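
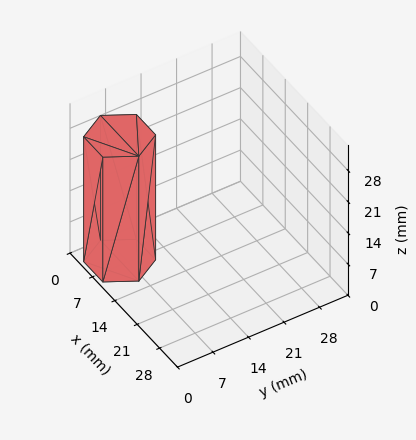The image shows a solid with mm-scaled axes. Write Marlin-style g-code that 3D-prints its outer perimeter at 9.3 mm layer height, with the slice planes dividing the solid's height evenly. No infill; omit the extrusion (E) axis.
Reading the render: the shape is a regular 6-sided prism (a cylinder approximated with 6 flat sides), circumscribed radius ≈ 6 mm, height ≈ 28 mm (dimensions read to the nearest mm from the axis ticks). For the g-code, the solid's height is divided into equal slices at the stated Δz and each level perimeter traced with G1 moves after a G0 lift.

; perimeter-only toolpath
G21 ; units = mm
G90 ; absolute positioning
G28 ; home
; layer 1
G0 Z9.3
G0 X12.0 Y6.0
G1 X9.0 Y11.2
G1 X3.0 Y11.2
G1 X0.0 Y6.0
G1 X3.0 Y0.8
G1 X9.0 Y0.8
G1 X12.0 Y6.0
; layer 2
G0 Z18.7
G0 X12.0 Y6.0
G1 X9.0 Y11.2
G1 X3.0 Y11.2
G1 X0.0 Y6.0
G1 X3.0 Y0.8
G1 X9.0 Y0.8
G1 X12.0 Y6.0
; layer 3
G0 Z28.0
G0 X12.0 Y6.0
G1 X9.0 Y11.2
G1 X3.0 Y11.2
G1 X0.0 Y6.0
G1 X3.0 Y0.8
G1 X9.0 Y0.8
G1 X12.0 Y6.0
M2 ; end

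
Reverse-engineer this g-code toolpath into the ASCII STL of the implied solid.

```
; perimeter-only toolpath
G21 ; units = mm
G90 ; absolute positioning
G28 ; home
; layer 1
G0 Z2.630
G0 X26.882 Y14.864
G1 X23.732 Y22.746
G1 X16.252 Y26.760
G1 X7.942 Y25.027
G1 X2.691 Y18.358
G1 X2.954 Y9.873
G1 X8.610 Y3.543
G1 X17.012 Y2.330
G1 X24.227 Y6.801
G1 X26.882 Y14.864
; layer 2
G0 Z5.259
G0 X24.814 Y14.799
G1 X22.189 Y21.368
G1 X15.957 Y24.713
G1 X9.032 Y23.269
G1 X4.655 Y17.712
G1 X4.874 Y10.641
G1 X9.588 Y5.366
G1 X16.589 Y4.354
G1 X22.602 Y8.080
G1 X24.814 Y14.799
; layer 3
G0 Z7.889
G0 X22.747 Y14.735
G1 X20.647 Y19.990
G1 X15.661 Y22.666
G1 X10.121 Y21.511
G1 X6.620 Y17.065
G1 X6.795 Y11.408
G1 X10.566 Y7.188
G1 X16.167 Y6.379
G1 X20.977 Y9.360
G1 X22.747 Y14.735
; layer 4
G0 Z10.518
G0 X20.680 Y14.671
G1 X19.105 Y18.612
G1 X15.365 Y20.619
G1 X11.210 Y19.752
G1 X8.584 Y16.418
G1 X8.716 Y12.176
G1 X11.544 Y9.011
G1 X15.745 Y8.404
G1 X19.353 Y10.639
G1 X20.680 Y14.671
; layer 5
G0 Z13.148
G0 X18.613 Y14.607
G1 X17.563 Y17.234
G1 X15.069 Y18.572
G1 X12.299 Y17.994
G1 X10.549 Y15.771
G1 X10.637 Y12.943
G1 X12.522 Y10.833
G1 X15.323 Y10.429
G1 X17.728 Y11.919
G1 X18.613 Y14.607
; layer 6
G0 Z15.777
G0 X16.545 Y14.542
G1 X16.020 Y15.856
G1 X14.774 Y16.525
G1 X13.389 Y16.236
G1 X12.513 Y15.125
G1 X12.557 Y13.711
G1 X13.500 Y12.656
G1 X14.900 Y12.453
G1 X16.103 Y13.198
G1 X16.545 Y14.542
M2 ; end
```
solid part
  facet normal 0.0000 0.0000 -1.0000
    outer loop
      vertex 16.548 28.807 0.000
      vertex 25.274 24.124 0.000
      vertex 28.949 14.928 0.000
    endloop
  endfacet
  facet normal 0.0000 0.0000 -1.0000
    outer loop
      vertex 6.853 26.785 0.000
      vertex 16.548 28.807 0.000
      vertex 28.949 14.928 0.000
    endloop
  endfacet
  facet normal 0.0000 0.0000 -1.0000
    outer loop
      vertex 0.726 19.005 0.000
      vertex 6.853 26.785 0.000
      vertex 28.949 14.928 0.000
    endloop
  endfacet
  facet normal 0.0000 0.0000 -1.0000
    outer loop
      vertex 1.033 9.106 0.000
      vertex 0.726 19.005 0.000
      vertex 28.949 14.928 0.000
    endloop
  endfacet
  facet normal 0.0000 0.0000 -1.0000
    outer loop
      vertex 7.632 1.721 0.000
      vertex 1.033 9.106 0.000
      vertex 28.949 14.928 0.000
    endloop
  endfacet
  facet normal 0.0000 0.0000 -1.0000
    outer loop
      vertex 17.434 0.305 0.000
      vertex 7.632 1.721 0.000
      vertex 28.949 14.928 0.000
    endloop
  endfacet
  facet normal 0.0000 0.0000 -1.0000
    outer loop
      vertex 25.852 5.521 0.000
      vertex 17.434 0.305 0.000
      vertex 28.949 14.928 0.000
    endloop
  endfacet
  facet normal 0.7468 0.2984 0.5944
    outer loop
      vertex 28.949 14.928 0.000
      vertex 25.274 24.124 0.000
      vertex 14.478 14.478 18.407
    endloop
  endfacet
  facet normal 0.3803 0.7086 0.5944
    outer loop
      vertex 25.274 24.124 0.000
      vertex 16.548 28.807 0.000
      vertex 14.478 14.478 18.407
    endloop
  endfacet
  facet normal -0.1642 0.7872 0.5944
    outer loop
      vertex 16.548 28.807 0.000
      vertex 6.853 26.785 0.000
      vertex 14.478 14.478 18.407
    endloop
  endfacet
  facet normal -0.6318 0.4976 0.5944
    outer loop
      vertex 6.853 26.785 0.000
      vertex 0.726 19.005 0.000
      vertex 14.478 14.478 18.407
    endloop
  endfacet
  facet normal -0.8038 -0.0249 0.5944
    outer loop
      vertex 0.726 19.005 0.000
      vertex 1.033 9.106 0.000
      vertex 14.478 14.478 18.407
    endloop
  endfacet
  facet normal -0.5997 -0.5358 0.5944
    outer loop
      vertex 1.033 9.106 0.000
      vertex 7.632 1.721 0.000
      vertex 14.478 14.478 18.407
    endloop
  endfacet
  facet normal -0.1150 -0.7959 0.5944
    outer loop
      vertex 7.632 1.721 0.000
      vertex 17.434 0.305 0.000
      vertex 14.478 14.478 18.407
    endloop
  endfacet
  facet normal 0.4236 -0.6836 0.5944
    outer loop
      vertex 17.434 0.305 0.000
      vertex 25.852 5.521 0.000
      vertex 14.478 14.478 18.407
    endloop
  endfacet
  facet normal 0.7639 -0.2515 0.5944
    outer loop
      vertex 25.852 5.521 0.000
      vertex 28.949 14.928 0.000
      vertex 14.478 14.478 18.407
    endloop
  endfacet
endsolid part

The G0 Z moves step by Δz≈2.630 mm. The G1 loops shrink linearly with z, so the solid tapers from its base footprint up to z≈18.4. Closing with a flat bottom cap and the tapered top and triangulating gives 16 facets — a regular 9-sided pyramid, base circumscribed radius ≈ 14.5 mm, apex at z ≈ 18.4 mm.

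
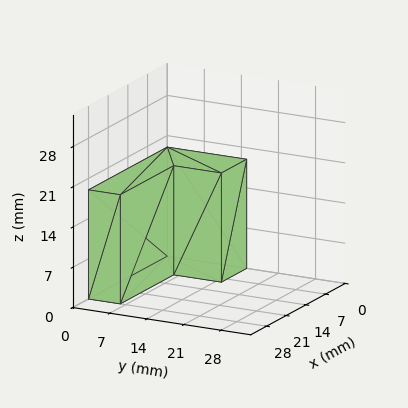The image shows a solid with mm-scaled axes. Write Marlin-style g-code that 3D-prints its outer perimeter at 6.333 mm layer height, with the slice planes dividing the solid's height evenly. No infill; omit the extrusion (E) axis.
Reading the render: the shape is an L-shaped prism: outer 28 × 15 mm, arm thicknesses ≈ 6 mm (horizontal) and 9 mm (vertical), extruded 19 mm in z (dimensions read to the nearest mm from the axis ticks). For the g-code, the solid's height is divided into equal slices at the stated Δz and each level perimeter traced with G1 moves after a G0 lift.

; perimeter-only toolpath
G21 ; units = mm
G90 ; absolute positioning
G28 ; home
; layer 1
G0 Z6.333
G0 X0.000 Y0.000
G1 X28.000 Y0.000
G1 X28.000 Y6.000
G1 X9.000 Y6.000
G1 X9.000 Y15.000
G1 X0.000 Y15.000
G1 X0.000 Y0.000
; layer 2
G0 Z12.667
G0 X0.000 Y0.000
G1 X28.000 Y0.000
G1 X28.000 Y6.000
G1 X9.000 Y6.000
G1 X9.000 Y15.000
G1 X0.000 Y15.000
G1 X0.000 Y0.000
; layer 3
G0 Z19.000
G0 X0.000 Y0.000
G1 X28.000 Y0.000
G1 X28.000 Y6.000
G1 X9.000 Y6.000
G1 X9.000 Y15.000
G1 X0.000 Y15.000
G1 X0.000 Y0.000
M2 ; end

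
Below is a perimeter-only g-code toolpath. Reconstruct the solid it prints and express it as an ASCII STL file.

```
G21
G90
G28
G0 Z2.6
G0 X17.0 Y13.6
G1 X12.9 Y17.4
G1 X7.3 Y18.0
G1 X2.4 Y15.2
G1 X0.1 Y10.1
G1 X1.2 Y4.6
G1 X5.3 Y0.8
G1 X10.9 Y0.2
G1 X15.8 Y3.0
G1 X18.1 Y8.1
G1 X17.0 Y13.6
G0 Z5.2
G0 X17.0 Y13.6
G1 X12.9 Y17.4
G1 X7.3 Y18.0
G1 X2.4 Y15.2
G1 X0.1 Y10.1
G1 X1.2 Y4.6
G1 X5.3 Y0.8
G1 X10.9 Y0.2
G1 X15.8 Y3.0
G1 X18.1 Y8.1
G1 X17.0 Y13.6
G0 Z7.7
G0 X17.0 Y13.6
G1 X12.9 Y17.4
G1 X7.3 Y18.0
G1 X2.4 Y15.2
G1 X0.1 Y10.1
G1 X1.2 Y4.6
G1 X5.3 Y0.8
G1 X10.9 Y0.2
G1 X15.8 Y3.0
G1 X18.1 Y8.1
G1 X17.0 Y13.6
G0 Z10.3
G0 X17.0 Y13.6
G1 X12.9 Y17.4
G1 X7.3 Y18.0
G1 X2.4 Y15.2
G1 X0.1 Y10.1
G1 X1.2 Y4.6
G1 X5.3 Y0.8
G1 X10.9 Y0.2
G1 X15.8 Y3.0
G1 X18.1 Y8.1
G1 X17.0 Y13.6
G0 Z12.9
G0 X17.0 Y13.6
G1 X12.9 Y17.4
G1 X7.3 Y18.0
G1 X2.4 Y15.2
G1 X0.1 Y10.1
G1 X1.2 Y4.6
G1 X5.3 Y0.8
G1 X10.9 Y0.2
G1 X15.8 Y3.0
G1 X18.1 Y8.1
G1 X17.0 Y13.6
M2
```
solid part
  facet normal 0.0000 0.0000 -1.0000
    outer loop
      vertex 7.3 18.0 0.0
      vertex 12.9 17.4 0.0
      vertex 17.0 13.6 0.0
    endloop
  endfacet
  facet normal 0.0000 0.0000 -1.0000
    outer loop
      vertex 2.4 15.2 0.0
      vertex 7.3 18.0 0.0
      vertex 17.0 13.6 0.0
    endloop
  endfacet
  facet normal 0.0000 0.0000 -1.0000
    outer loop
      vertex 0.1 10.1 0.0
      vertex 2.4 15.2 0.0
      vertex 17.0 13.6 0.0
    endloop
  endfacet
  facet normal 0.0000 0.0000 -1.0000
    outer loop
      vertex 1.2 4.6 0.0
      vertex 0.1 10.1 0.0
      vertex 17.0 13.6 0.0
    endloop
  endfacet
  facet normal 0.0000 0.0000 -1.0000
    outer loop
      vertex 5.3 0.8 0.0
      vertex 1.2 4.6 0.0
      vertex 17.0 13.6 0.0
    endloop
  endfacet
  facet normal 0.0000 0.0000 -1.0000
    outer loop
      vertex 10.9 0.2 0.0
      vertex 5.3 0.8 0.0
      vertex 17.0 13.6 0.0
    endloop
  endfacet
  facet normal 0.0000 0.0000 -1.0000
    outer loop
      vertex 15.8 3.0 0.0
      vertex 10.9 0.2 0.0
      vertex 17.0 13.6 0.0
    endloop
  endfacet
  facet normal 0.0000 0.0000 -1.0000
    outer loop
      vertex 18.1 8.1 0.0
      vertex 15.8 3.0 0.0
      vertex 17.0 13.6 0.0
    endloop
  endfacet
  facet normal 0.0000 0.0000 1.0000
    outer loop
      vertex 17.0 13.6 12.9
      vertex 12.9 17.4 12.9
      vertex 7.3 18.0 12.9
    endloop
  endfacet
  facet normal 0.0000 0.0000 1.0000
    outer loop
      vertex 17.0 13.6 12.9
      vertex 7.3 18.0 12.9
      vertex 2.4 15.2 12.9
    endloop
  endfacet
  facet normal 0.0000 0.0000 1.0000
    outer loop
      vertex 17.0 13.6 12.9
      vertex 2.4 15.2 12.9
      vertex 0.1 10.1 12.9
    endloop
  endfacet
  facet normal 0.0000 0.0000 1.0000
    outer loop
      vertex 17.0 13.6 12.9
      vertex 0.1 10.1 12.9
      vertex 1.2 4.6 12.9
    endloop
  endfacet
  facet normal 0.0000 0.0000 1.0000
    outer loop
      vertex 17.0 13.6 12.9
      vertex 1.2 4.6 12.9
      vertex 5.3 0.8 12.9
    endloop
  endfacet
  facet normal 0.0000 0.0000 1.0000
    outer loop
      vertex 17.0 13.6 12.9
      vertex 5.3 0.8 12.9
      vertex 10.9 0.2 12.9
    endloop
  endfacet
  facet normal 0.0000 0.0000 1.0000
    outer loop
      vertex 17.0 13.6 12.9
      vertex 10.9 0.2 12.9
      vertex 15.8 3.0 12.9
    endloop
  endfacet
  facet normal 0.0000 0.0000 1.0000
    outer loop
      vertex 17.0 13.6 12.9
      vertex 15.8 3.0 12.9
      vertex 18.1 8.1 12.9
    endloop
  endfacet
  facet normal 0.6798 0.7334 0.0000
    outer loop
      vertex 17.0 13.6 0.0
      vertex 12.9 17.4 0.0
      vertex 12.9 17.4 12.9
    endloop
  endfacet
  facet normal 0.6798 0.7334 0.0000
    outer loop
      vertex 17.0 13.6 0.0
      vertex 12.9 17.4 12.9
      vertex 17.0 13.6 12.9
    endloop
  endfacet
  facet normal 0.1065 0.9943 0.0000
    outer loop
      vertex 12.9 17.4 0.0
      vertex 7.3 18.0 0.0
      vertex 7.3 18.0 12.9
    endloop
  endfacet
  facet normal 0.1065 0.9943 0.0000
    outer loop
      vertex 12.9 17.4 0.0
      vertex 7.3 18.0 12.9
      vertex 12.9 17.4 12.9
    endloop
  endfacet
  facet normal -0.4961 0.8682 0.0000
    outer loop
      vertex 7.3 18.0 0.0
      vertex 2.4 15.2 0.0
      vertex 2.4 15.2 12.9
    endloop
  endfacet
  facet normal -0.4961 0.8682 0.0000
    outer loop
      vertex 7.3 18.0 0.0
      vertex 2.4 15.2 12.9
      vertex 7.3 18.0 12.9
    endloop
  endfacet
  facet normal -0.9116 0.4111 0.0000
    outer loop
      vertex 2.4 15.2 0.0
      vertex 0.1 10.1 0.0
      vertex 0.1 10.1 12.9
    endloop
  endfacet
  facet normal -0.9116 0.4111 0.0000
    outer loop
      vertex 2.4 15.2 0.0
      vertex 0.1 10.1 12.9
      vertex 2.4 15.2 12.9
    endloop
  endfacet
  facet normal -0.9806 -0.1961 0.0000
    outer loop
      vertex 0.1 10.1 0.0
      vertex 1.2 4.6 0.0
      vertex 1.2 4.6 12.9
    endloop
  endfacet
  facet normal -0.9806 -0.1961 0.0000
    outer loop
      vertex 0.1 10.1 0.0
      vertex 1.2 4.6 12.9
      vertex 0.1 10.1 12.9
    endloop
  endfacet
  facet normal -0.6798 -0.7334 0.0000
    outer loop
      vertex 1.2 4.6 0.0
      vertex 5.3 0.8 0.0
      vertex 5.3 0.8 12.9
    endloop
  endfacet
  facet normal -0.6798 -0.7334 0.0000
    outer loop
      vertex 1.2 4.6 0.0
      vertex 5.3 0.8 12.9
      vertex 1.2 4.6 12.9
    endloop
  endfacet
  facet normal -0.1065 -0.9943 0.0000
    outer loop
      vertex 5.3 0.8 0.0
      vertex 10.9 0.2 0.0
      vertex 10.9 0.2 12.9
    endloop
  endfacet
  facet normal -0.1065 -0.9943 0.0000
    outer loop
      vertex 5.3 0.8 0.0
      vertex 10.9 0.2 12.9
      vertex 5.3 0.8 12.9
    endloop
  endfacet
  facet normal 0.4961 -0.8682 0.0000
    outer loop
      vertex 10.9 0.2 0.0
      vertex 15.8 3.0 0.0
      vertex 15.8 3.0 12.9
    endloop
  endfacet
  facet normal 0.4961 -0.8682 0.0000
    outer loop
      vertex 10.9 0.2 0.0
      vertex 15.8 3.0 12.9
      vertex 10.9 0.2 12.9
    endloop
  endfacet
  facet normal 0.9116 -0.4111 0.0000
    outer loop
      vertex 15.8 3.0 0.0
      vertex 18.1 8.1 0.0
      vertex 18.1 8.1 12.9
    endloop
  endfacet
  facet normal 0.9116 -0.4111 0.0000
    outer loop
      vertex 15.8 3.0 0.0
      vertex 18.1 8.1 12.9
      vertex 15.8 3.0 12.9
    endloop
  endfacet
  facet normal 0.9806 0.1961 0.0000
    outer loop
      vertex 18.1 8.1 0.0
      vertex 17.0 13.6 0.0
      vertex 17.0 13.6 12.9
    endloop
  endfacet
  facet normal 0.9806 0.1961 0.0000
    outer loop
      vertex 18.1 8.1 0.0
      vertex 17.0 13.6 12.9
      vertex 18.1 8.1 12.9
    endloop
  endfacet
endsolid part

The G0 Z moves step by Δz≈2.6 mm. Every layer's G1 loop is the same polygon, so the solid is a straight extrusion of it from z=0 to z≈12.9. Closing with flat bottom and top caps and triangulating gives 36 facets — a regular 10-sided prism (a cylinder approximated with 10 flat sides), circumscribed radius ≈ 9.1 mm, height ≈ 12.9 mm.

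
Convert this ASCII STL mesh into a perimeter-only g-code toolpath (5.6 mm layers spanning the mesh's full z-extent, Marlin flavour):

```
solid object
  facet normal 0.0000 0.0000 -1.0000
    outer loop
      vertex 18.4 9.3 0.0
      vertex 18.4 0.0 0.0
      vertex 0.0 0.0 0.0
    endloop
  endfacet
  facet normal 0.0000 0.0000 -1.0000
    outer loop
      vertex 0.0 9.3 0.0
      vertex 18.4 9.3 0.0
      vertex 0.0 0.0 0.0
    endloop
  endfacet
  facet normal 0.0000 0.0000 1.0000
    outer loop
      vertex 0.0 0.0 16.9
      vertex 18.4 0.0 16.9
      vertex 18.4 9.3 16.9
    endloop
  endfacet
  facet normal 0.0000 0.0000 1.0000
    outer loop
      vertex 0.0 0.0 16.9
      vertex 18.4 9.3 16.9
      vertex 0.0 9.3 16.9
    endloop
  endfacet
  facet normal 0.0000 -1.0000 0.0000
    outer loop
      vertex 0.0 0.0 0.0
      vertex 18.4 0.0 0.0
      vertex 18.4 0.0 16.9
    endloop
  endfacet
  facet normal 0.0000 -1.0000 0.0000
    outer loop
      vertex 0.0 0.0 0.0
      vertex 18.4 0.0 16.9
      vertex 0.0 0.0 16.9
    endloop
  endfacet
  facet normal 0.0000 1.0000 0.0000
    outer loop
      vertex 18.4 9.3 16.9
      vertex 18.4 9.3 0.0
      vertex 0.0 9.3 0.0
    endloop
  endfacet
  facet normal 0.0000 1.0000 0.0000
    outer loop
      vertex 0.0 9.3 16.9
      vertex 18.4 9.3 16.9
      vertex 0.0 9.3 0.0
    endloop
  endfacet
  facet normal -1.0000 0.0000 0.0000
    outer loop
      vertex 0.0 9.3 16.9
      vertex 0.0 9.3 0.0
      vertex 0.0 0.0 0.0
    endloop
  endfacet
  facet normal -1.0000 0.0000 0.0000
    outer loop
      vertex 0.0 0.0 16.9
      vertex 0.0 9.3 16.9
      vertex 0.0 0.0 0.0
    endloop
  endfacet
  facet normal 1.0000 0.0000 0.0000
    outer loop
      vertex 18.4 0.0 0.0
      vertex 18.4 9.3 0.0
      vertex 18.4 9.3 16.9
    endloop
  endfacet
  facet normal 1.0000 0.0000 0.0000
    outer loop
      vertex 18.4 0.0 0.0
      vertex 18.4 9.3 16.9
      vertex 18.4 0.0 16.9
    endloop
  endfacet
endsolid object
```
; perimeter-only toolpath
G21 ; units = mm
G90 ; absolute positioning
G28 ; home
; layer 1
G0 Z5.6
G0 X0.0 Y0.0
G1 X18.4 Y0.0
G1 X18.4 Y9.3
G1 X0.0 Y9.3
G1 X0.0 Y0.0
; layer 2
G0 Z11.3
G0 X0.0 Y0.0
G1 X18.4 Y0.0
G1 X18.4 Y9.3
G1 X0.0 Y9.3
G1 X0.0 Y0.0
; layer 3
G0 Z16.9
G0 X0.0 Y0.0
G1 X18.4 Y0.0
G1 X18.4 Y9.3
G1 X0.0 Y9.3
G1 X0.0 Y0.0
M2 ; end

The solid is a rectangular box, roughly 18.4 × 9.3 mm footprint and 16.9 mm tall. Slicing at Δz = 5.6 mm — 3 equal slices spanning the solid's height, so layer i sits at z = i·h/3 — gives 3 non-empty perimeters. Each is a 4-segment closed polygon; G0 lifts to the layer z and rapids to the start vertex, then G1 traces the edges.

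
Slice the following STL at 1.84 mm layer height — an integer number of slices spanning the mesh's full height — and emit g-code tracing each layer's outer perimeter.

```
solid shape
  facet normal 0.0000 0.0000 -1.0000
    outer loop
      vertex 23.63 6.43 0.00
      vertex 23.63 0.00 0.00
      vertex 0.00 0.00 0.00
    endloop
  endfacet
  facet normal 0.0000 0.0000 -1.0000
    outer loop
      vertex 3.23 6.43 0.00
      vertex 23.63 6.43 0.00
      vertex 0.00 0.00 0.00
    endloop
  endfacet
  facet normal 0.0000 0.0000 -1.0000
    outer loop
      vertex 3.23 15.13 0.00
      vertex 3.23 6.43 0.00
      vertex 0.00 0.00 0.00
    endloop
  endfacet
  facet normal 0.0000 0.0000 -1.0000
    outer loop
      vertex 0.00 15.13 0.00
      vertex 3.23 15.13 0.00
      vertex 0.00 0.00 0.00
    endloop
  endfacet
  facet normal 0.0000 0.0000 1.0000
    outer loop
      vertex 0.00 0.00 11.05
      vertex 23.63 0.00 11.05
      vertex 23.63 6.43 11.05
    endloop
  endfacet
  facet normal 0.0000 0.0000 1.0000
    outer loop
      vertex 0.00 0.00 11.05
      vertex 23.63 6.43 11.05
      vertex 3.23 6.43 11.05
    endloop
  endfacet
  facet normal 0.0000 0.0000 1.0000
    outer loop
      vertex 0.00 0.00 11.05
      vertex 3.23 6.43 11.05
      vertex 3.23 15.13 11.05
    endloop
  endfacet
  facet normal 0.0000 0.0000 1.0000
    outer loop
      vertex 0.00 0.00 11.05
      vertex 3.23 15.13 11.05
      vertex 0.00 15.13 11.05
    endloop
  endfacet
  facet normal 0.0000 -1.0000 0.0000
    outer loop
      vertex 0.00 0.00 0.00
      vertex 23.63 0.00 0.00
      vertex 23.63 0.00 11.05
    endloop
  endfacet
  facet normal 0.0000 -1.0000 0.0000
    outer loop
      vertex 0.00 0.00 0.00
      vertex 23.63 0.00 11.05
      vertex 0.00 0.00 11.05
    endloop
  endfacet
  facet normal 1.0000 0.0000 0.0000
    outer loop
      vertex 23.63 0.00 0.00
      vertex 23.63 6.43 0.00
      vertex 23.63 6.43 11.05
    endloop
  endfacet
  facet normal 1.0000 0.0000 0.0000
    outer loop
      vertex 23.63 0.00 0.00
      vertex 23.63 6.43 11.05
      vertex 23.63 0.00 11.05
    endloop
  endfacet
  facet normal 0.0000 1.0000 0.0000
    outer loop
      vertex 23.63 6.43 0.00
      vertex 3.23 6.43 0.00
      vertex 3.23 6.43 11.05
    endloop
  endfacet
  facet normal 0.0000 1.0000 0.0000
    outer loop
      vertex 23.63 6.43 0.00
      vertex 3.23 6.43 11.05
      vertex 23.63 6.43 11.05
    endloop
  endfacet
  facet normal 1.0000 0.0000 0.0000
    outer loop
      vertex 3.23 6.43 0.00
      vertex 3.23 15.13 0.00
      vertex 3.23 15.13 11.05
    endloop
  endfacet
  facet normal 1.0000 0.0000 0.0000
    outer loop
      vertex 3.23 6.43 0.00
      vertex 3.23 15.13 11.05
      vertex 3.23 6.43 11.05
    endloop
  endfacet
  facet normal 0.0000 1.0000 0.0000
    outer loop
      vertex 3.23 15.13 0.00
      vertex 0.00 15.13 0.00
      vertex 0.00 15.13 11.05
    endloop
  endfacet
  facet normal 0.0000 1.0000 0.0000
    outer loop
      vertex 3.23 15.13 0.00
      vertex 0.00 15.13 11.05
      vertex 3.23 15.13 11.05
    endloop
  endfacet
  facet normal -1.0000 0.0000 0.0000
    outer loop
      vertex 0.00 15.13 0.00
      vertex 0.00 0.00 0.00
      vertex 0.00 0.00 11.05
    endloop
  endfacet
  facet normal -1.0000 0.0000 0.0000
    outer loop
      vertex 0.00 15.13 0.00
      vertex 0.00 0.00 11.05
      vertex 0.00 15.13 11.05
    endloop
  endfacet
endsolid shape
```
; perimeter-only toolpath
G21 ; units = mm
G90 ; absolute positioning
G28 ; home
; layer 1
G0 Z1.84
G0 X0.00 Y0.00
G1 X23.63 Y0.00
G1 X23.63 Y6.43
G1 X3.23 Y6.43
G1 X3.23 Y15.13
G1 X0.00 Y15.13
G1 X0.00 Y0.00
; layer 2
G0 Z3.68
G0 X0.00 Y0.00
G1 X23.63 Y0.00
G1 X23.63 Y6.43
G1 X3.23 Y6.43
G1 X3.23 Y15.13
G1 X0.00 Y15.13
G1 X0.00 Y0.00
; layer 3
G0 Z5.53
G0 X0.00 Y0.00
G1 X23.63 Y0.00
G1 X23.63 Y6.43
G1 X3.23 Y6.43
G1 X3.23 Y15.13
G1 X0.00 Y15.13
G1 X0.00 Y0.00
; layer 4
G0 Z7.37
G0 X0.00 Y0.00
G1 X23.63 Y0.00
G1 X23.63 Y6.43
G1 X3.23 Y6.43
G1 X3.23 Y15.13
G1 X0.00 Y15.13
G1 X0.00 Y0.00
; layer 5
G0 Z9.21
G0 X0.00 Y0.00
G1 X23.63 Y0.00
G1 X23.63 Y6.43
G1 X3.23 Y6.43
G1 X3.23 Y15.13
G1 X0.00 Y15.13
G1 X0.00 Y0.00
; layer 6
G0 Z11.05
G0 X0.00 Y0.00
G1 X23.63 Y0.00
G1 X23.63 Y6.43
G1 X3.23 Y6.43
G1 X3.23 Y15.13
G1 X0.00 Y15.13
G1 X0.00 Y0.00
M2 ; end

The solid is an L-shaped prism: outer 23.6 × 15.1 mm, arm thicknesses ≈ 6.43 mm (horizontal) and 3.23 mm (vertical), extruded 11.1 mm in z. Slicing at Δz = 1.84 mm — 6 equal slices spanning the solid's height, so layer i sits at z = i·h/6 — gives 6 non-empty perimeters. Each is a 6-segment closed polygon; G0 lifts to the layer z and rapids to the start vertex, then G1 traces the edges.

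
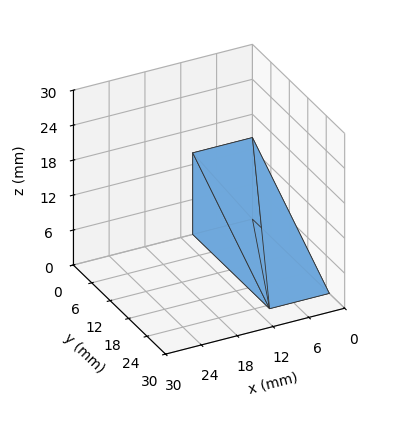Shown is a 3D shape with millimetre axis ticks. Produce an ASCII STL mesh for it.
Reading the render: the shape is a wedge (ramp): 10 × 25 mm base, rising to 14 mm along the y=0 edge and sloping linearly to z=0 at y=25 (dimensions read to the nearest mm from the axis ticks). For the STL, each face is triangulated and given an outward normal.

solid part
  facet normal 0.0000 0.0000 -1.0000
    outer loop
      vertex 10.0 25.0 0.0
      vertex 10.0 0.0 0.0
      vertex 0.0 0.0 0.0
    endloop
  endfacet
  facet normal 0.0000 0.0000 -1.0000
    outer loop
      vertex 0.0 25.0 0.0
      vertex 10.0 25.0 0.0
      vertex 0.0 0.0 0.0
    endloop
  endfacet
  facet normal 0.0000 -1.0000 0.0000
    outer loop
      vertex 0.0 0.0 0.0
      vertex 10.0 0.0 0.0
      vertex 10.0 0.0 14.0
    endloop
  endfacet
  facet normal 0.0000 -1.0000 0.0000
    outer loop
      vertex 0.0 0.0 0.0
      vertex 10.0 0.0 14.0
      vertex 0.0 0.0 14.0
    endloop
  endfacet
  facet normal 0.0000 0.4886 0.8725
    outer loop
      vertex 0.0 0.0 14.0
      vertex 10.0 0.0 14.0
      vertex 10.0 25.0 0.0
    endloop
  endfacet
  facet normal 0.0000 0.4886 0.8725
    outer loop
      vertex 0.0 0.0 14.0
      vertex 10.0 25.0 0.0
      vertex 0.0 25.0 0.0
    endloop
  endfacet
  facet normal -1.0000 0.0000 0.0000
    outer loop
      vertex 0.0 0.0 14.0
      vertex 0.0 25.0 0.0
      vertex 0.0 0.0 0.0
    endloop
  endfacet
  facet normal 1.0000 0.0000 0.0000
    outer loop
      vertex 10.0 0.0 0.0
      vertex 10.0 25.0 0.0
      vertex 10.0 0.0 14.0
    endloop
  endfacet
endsolid part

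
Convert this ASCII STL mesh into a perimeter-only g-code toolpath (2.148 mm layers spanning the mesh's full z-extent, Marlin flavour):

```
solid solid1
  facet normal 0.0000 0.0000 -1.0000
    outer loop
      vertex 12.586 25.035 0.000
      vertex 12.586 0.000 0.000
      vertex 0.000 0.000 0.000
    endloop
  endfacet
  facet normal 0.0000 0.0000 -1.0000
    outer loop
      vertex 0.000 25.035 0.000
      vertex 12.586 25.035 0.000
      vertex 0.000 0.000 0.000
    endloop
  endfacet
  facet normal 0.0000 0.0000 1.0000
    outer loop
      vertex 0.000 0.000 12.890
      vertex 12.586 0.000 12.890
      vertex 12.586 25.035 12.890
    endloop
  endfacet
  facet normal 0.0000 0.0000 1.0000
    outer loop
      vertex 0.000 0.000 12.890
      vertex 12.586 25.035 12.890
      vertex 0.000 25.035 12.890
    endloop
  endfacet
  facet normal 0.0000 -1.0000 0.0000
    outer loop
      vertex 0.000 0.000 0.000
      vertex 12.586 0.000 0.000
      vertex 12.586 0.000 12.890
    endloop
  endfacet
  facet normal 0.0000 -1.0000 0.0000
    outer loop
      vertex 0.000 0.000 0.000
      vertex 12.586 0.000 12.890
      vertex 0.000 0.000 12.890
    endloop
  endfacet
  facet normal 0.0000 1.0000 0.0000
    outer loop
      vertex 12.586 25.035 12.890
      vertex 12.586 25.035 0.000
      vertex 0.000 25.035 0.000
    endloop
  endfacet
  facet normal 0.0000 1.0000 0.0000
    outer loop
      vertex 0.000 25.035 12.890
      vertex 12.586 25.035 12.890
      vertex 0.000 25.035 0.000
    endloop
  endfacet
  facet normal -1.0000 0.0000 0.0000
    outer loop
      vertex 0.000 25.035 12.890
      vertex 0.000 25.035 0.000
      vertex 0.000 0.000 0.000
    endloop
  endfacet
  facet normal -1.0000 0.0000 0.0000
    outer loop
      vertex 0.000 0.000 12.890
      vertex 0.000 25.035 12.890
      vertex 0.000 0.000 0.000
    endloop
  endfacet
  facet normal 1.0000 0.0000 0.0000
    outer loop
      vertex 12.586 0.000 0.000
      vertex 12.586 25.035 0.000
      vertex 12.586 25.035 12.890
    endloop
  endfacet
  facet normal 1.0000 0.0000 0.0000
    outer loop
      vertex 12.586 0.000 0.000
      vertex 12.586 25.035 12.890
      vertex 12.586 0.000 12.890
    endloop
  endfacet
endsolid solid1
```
; perimeter-only toolpath
G21 ; units = mm
G90 ; absolute positioning
G28 ; home
; layer 1
G0 Z2.148
G0 X0.000 Y0.000
G1 X12.586 Y0.000
G1 X12.586 Y25.035
G1 X0.000 Y25.035
G1 X0.000 Y0.000
; layer 2
G0 Z4.297
G0 X0.000 Y0.000
G1 X12.586 Y0.000
G1 X12.586 Y25.035
G1 X0.000 Y25.035
G1 X0.000 Y0.000
; layer 3
G0 Z6.445
G0 X0.000 Y0.000
G1 X12.586 Y0.000
G1 X12.586 Y25.035
G1 X0.000 Y25.035
G1 X0.000 Y0.000
; layer 4
G0 Z8.593
G0 X0.000 Y0.000
G1 X12.586 Y0.000
G1 X12.586 Y25.035
G1 X0.000 Y25.035
G1 X0.000 Y0.000
; layer 5
G0 Z10.742
G0 X0.000 Y0.000
G1 X12.586 Y0.000
G1 X12.586 Y25.035
G1 X0.000 Y25.035
G1 X0.000 Y0.000
; layer 6
G0 Z12.890
G0 X0.000 Y0.000
G1 X12.586 Y0.000
G1 X12.586 Y25.035
G1 X0.000 Y25.035
G1 X0.000 Y0.000
M2 ; end

The solid is a rectangular box, roughly 12.6 × 25 mm footprint and 12.9 mm tall. Slicing at Δz = 2.148 mm — 6 equal slices spanning the solid's height, so layer i sits at z = i·h/6 — gives 6 non-empty perimeters. Each is a 4-segment closed polygon; G0 lifts to the layer z and rapids to the start vertex, then G1 traces the edges.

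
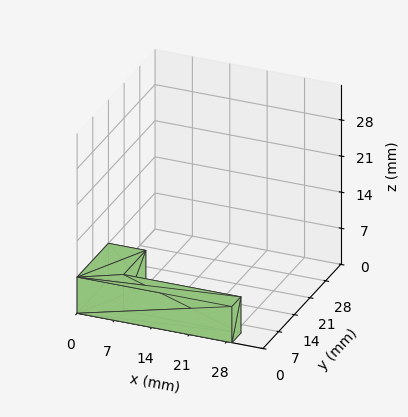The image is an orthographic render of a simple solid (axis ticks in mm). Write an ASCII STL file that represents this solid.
Reading the render: the shape is an L-shaped prism: outer 29 × 14 mm, arm thicknesses ≈ 4 mm (horizontal) and 7 mm (vertical), extruded 7 mm in z (dimensions read to the nearest mm from the axis ticks). For the STL, each face is triangulated and given an outward normal.

solid part
  facet normal 0.0000 0.0000 -1.0000
    outer loop
      vertex 29.00 4.00 0.00
      vertex 29.00 0.00 0.00
      vertex 0.00 0.00 0.00
    endloop
  endfacet
  facet normal 0.0000 0.0000 -1.0000
    outer loop
      vertex 7.00 4.00 0.00
      vertex 29.00 4.00 0.00
      vertex 0.00 0.00 0.00
    endloop
  endfacet
  facet normal 0.0000 0.0000 -1.0000
    outer loop
      vertex 7.00 14.00 0.00
      vertex 7.00 4.00 0.00
      vertex 0.00 0.00 0.00
    endloop
  endfacet
  facet normal 0.0000 0.0000 -1.0000
    outer loop
      vertex 0.00 14.00 0.00
      vertex 7.00 14.00 0.00
      vertex 0.00 0.00 0.00
    endloop
  endfacet
  facet normal 0.0000 0.0000 1.0000
    outer loop
      vertex 0.00 0.00 7.00
      vertex 29.00 0.00 7.00
      vertex 29.00 4.00 7.00
    endloop
  endfacet
  facet normal 0.0000 0.0000 1.0000
    outer loop
      vertex 0.00 0.00 7.00
      vertex 29.00 4.00 7.00
      vertex 7.00 4.00 7.00
    endloop
  endfacet
  facet normal 0.0000 0.0000 1.0000
    outer loop
      vertex 0.00 0.00 7.00
      vertex 7.00 4.00 7.00
      vertex 7.00 14.00 7.00
    endloop
  endfacet
  facet normal 0.0000 0.0000 1.0000
    outer loop
      vertex 0.00 0.00 7.00
      vertex 7.00 14.00 7.00
      vertex 0.00 14.00 7.00
    endloop
  endfacet
  facet normal 0.0000 -1.0000 0.0000
    outer loop
      vertex 0.00 0.00 0.00
      vertex 29.00 0.00 0.00
      vertex 29.00 0.00 7.00
    endloop
  endfacet
  facet normal 0.0000 -1.0000 0.0000
    outer loop
      vertex 0.00 0.00 0.00
      vertex 29.00 0.00 7.00
      vertex 0.00 0.00 7.00
    endloop
  endfacet
  facet normal 1.0000 0.0000 0.0000
    outer loop
      vertex 29.00 0.00 0.00
      vertex 29.00 4.00 0.00
      vertex 29.00 4.00 7.00
    endloop
  endfacet
  facet normal 1.0000 0.0000 0.0000
    outer loop
      vertex 29.00 0.00 0.00
      vertex 29.00 4.00 7.00
      vertex 29.00 0.00 7.00
    endloop
  endfacet
  facet normal 0.0000 1.0000 0.0000
    outer loop
      vertex 29.00 4.00 0.00
      vertex 7.00 4.00 0.00
      vertex 7.00 4.00 7.00
    endloop
  endfacet
  facet normal 0.0000 1.0000 0.0000
    outer loop
      vertex 29.00 4.00 0.00
      vertex 7.00 4.00 7.00
      vertex 29.00 4.00 7.00
    endloop
  endfacet
  facet normal 1.0000 0.0000 0.0000
    outer loop
      vertex 7.00 4.00 0.00
      vertex 7.00 14.00 0.00
      vertex 7.00 14.00 7.00
    endloop
  endfacet
  facet normal 1.0000 0.0000 0.0000
    outer loop
      vertex 7.00 4.00 0.00
      vertex 7.00 14.00 7.00
      vertex 7.00 4.00 7.00
    endloop
  endfacet
  facet normal 0.0000 1.0000 0.0000
    outer loop
      vertex 7.00 14.00 0.00
      vertex 0.00 14.00 0.00
      vertex 0.00 14.00 7.00
    endloop
  endfacet
  facet normal 0.0000 1.0000 0.0000
    outer loop
      vertex 7.00 14.00 0.00
      vertex 0.00 14.00 7.00
      vertex 7.00 14.00 7.00
    endloop
  endfacet
  facet normal -1.0000 0.0000 0.0000
    outer loop
      vertex 0.00 14.00 0.00
      vertex 0.00 0.00 0.00
      vertex 0.00 0.00 7.00
    endloop
  endfacet
  facet normal -1.0000 0.0000 0.0000
    outer loop
      vertex 0.00 14.00 0.00
      vertex 0.00 0.00 7.00
      vertex 0.00 14.00 7.00
    endloop
  endfacet
endsolid part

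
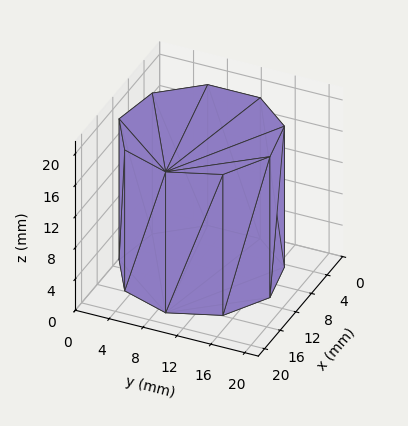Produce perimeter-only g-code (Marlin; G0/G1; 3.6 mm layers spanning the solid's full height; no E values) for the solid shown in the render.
Reading the render: the shape is a regular 9-sided prism (a cylinder approximated with 9 flat sides), circumscribed radius ≈ 9 mm, height ≈ 18 mm (dimensions read to the nearest mm from the axis ticks). For the g-code, the solid's height is divided into equal slices at the stated Δz and each level perimeter traced with G1 moves after a G0 lift.

; perimeter-only toolpath
G21 ; units = mm
G90 ; absolute positioning
G28 ; home
; layer 1
G0 Z3.6
G0 X18.0 Y9.0
G1 X15.9 Y14.8
G1 X10.6 Y17.9
G1 X4.5 Y16.8
G1 X0.5 Y12.1
G1 X0.5 Y5.9
G1 X4.5 Y1.2
G1 X10.6 Y0.1
G1 X15.9 Y3.2
G1 X18.0 Y9.0
; layer 2
G0 Z7.2
G0 X18.0 Y9.0
G1 X15.9 Y14.8
G1 X10.6 Y17.9
G1 X4.5 Y16.8
G1 X0.5 Y12.1
G1 X0.5 Y5.9
G1 X4.5 Y1.2
G1 X10.6 Y0.1
G1 X15.9 Y3.2
G1 X18.0 Y9.0
; layer 3
G0 Z10.8
G0 X18.0 Y9.0
G1 X15.9 Y14.8
G1 X10.6 Y17.9
G1 X4.5 Y16.8
G1 X0.5 Y12.1
G1 X0.5 Y5.9
G1 X4.5 Y1.2
G1 X10.6 Y0.1
G1 X15.9 Y3.2
G1 X18.0 Y9.0
; layer 4
G0 Z14.4
G0 X18.0 Y9.0
G1 X15.9 Y14.8
G1 X10.6 Y17.9
G1 X4.5 Y16.8
G1 X0.5 Y12.1
G1 X0.5 Y5.9
G1 X4.5 Y1.2
G1 X10.6 Y0.1
G1 X15.9 Y3.2
G1 X18.0 Y9.0
; layer 5
G0 Z18.0
G0 X18.0 Y9.0
G1 X15.9 Y14.8
G1 X10.6 Y17.9
G1 X4.5 Y16.8
G1 X0.5 Y12.1
G1 X0.5 Y5.9
G1 X4.5 Y1.2
G1 X10.6 Y0.1
G1 X15.9 Y3.2
G1 X18.0 Y9.0
M2 ; end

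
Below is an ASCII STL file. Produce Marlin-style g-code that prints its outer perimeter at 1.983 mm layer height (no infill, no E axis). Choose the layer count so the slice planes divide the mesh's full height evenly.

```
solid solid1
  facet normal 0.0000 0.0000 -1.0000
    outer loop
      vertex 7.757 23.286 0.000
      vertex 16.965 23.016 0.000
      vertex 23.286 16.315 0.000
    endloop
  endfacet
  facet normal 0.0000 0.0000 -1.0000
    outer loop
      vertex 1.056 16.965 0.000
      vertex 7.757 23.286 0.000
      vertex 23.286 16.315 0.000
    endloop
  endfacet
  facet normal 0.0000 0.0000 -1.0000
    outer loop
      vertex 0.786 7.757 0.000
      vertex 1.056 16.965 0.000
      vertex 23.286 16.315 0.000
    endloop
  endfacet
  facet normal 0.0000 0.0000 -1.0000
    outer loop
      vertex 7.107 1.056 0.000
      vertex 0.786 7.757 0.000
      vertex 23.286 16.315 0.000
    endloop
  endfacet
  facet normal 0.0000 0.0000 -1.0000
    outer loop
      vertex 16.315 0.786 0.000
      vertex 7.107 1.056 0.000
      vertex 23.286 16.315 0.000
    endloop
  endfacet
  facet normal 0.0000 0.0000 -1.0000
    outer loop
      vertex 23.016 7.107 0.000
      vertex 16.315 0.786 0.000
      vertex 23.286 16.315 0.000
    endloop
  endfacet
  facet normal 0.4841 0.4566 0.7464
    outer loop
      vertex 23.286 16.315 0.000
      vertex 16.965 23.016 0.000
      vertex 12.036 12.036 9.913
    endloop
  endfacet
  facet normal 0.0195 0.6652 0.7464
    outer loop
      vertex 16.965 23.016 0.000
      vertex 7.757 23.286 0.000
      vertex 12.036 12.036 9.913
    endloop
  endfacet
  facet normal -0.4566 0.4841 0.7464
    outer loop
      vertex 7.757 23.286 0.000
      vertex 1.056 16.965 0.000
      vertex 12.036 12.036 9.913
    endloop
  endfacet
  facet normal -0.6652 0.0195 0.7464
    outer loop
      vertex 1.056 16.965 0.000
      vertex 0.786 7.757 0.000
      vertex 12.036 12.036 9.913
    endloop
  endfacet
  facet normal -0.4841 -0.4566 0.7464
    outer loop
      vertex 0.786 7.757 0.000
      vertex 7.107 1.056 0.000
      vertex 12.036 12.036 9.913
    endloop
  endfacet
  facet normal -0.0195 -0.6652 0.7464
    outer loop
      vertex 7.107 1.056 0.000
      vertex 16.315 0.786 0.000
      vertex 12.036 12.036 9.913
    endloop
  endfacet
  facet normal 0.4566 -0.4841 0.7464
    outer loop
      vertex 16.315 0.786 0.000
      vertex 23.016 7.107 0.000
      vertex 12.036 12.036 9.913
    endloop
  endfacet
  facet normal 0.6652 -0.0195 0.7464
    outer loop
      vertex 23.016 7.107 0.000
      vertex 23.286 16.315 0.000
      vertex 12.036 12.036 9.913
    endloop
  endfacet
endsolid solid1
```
; perimeter-only toolpath
G21 ; units = mm
G90 ; absolute positioning
G28 ; home
; layer 1
G0 Z1.983
G0 X21.036 Y15.459
G1 X15.979 Y20.820
G1 X8.613 Y21.036
G1 X3.252 Y15.979
G1 X3.036 Y8.613
G1 X8.093 Y3.252
G1 X15.459 Y3.036
G1 X20.820 Y8.093
G1 X21.036 Y15.459
; layer 2
G0 Z3.965
G0 X18.786 Y14.603
G1 X14.993 Y18.624
G1 X9.469 Y18.786
G1 X5.448 Y14.993
G1 X5.286 Y9.469
G1 X9.079 Y5.448
G1 X14.603 Y5.286
G1 X18.624 Y9.079
G1 X18.786 Y14.603
; layer 3
G0 Z5.948
G0 X16.536 Y13.748
G1 X14.008 Y16.428
G1 X10.324 Y16.536
G1 X7.644 Y14.008
G1 X7.536 Y10.324
G1 X10.064 Y7.644
G1 X13.748 Y7.536
G1 X16.428 Y10.064
G1 X16.536 Y13.748
; layer 4
G0 Z7.930
G0 X14.286 Y12.892
G1 X13.022 Y14.232
G1 X11.180 Y14.286
G1 X9.840 Y13.022
G1 X9.786 Y11.180
G1 X11.050 Y9.840
G1 X12.892 Y9.786
G1 X14.232 Y11.050
G1 X14.286 Y12.892
M2 ; end

The solid is a regular 8-sided pyramid, base circumscribed radius ≈ 12 mm, apex at z ≈ 9.91 mm. Slicing at Δz = 1.983 mm — 5 equal slices spanning the solid's height, so layer i sits at z = i·h/5 — gives 4 non-empty perimeters. Each is a 8-segment closed polygon; G0 lifts to the layer z and rapids to the start vertex, then G1 traces the edges. The cross-section shrinks linearly with z (the slice at the apex is degenerate and omitted).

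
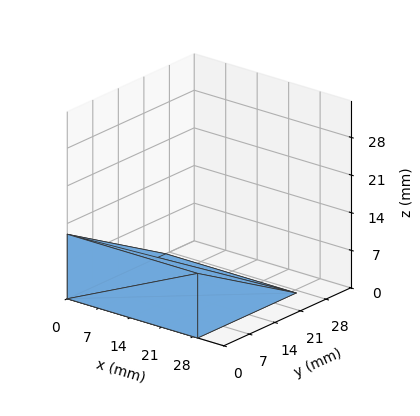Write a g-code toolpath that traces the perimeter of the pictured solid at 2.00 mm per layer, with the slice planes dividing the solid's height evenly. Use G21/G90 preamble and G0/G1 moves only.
Reading the render: the shape is a wedge (ramp): 29 × 27 mm base, rising to 12 mm along the y=0 edge and sloping linearly to z=0 at y=27 (dimensions read to the nearest mm from the axis ticks). For the g-code, the solid's height is divided into equal slices at the stated Δz and each level perimeter traced with G1 moves after a G0 lift.

; perimeter-only toolpath
G21 ; units = mm
G90 ; absolute positioning
G28 ; home
; layer 1
G0 Z2.00
G0 X0.00 Y0.00
G1 X29.00 Y0.00
G1 X29.00 Y22.50
G1 X0.00 Y22.50
G1 X0.00 Y0.00
; layer 2
G0 Z4.00
G0 X0.00 Y0.00
G1 X29.00 Y0.00
G1 X29.00 Y18.00
G1 X0.00 Y18.00
G1 X0.00 Y0.00
; layer 3
G0 Z6.00
G0 X0.00 Y0.00
G1 X29.00 Y0.00
G1 X29.00 Y13.50
G1 X0.00 Y13.50
G1 X0.00 Y0.00
; layer 4
G0 Z8.00
G0 X0.00 Y0.00
G1 X29.00 Y0.00
G1 X29.00 Y9.00
G1 X0.00 Y9.00
G1 X0.00 Y0.00
; layer 5
G0 Z10.00
G0 X0.00 Y0.00
G1 X29.00 Y0.00
G1 X29.00 Y4.50
G1 X0.00 Y4.50
G1 X0.00 Y0.00
M2 ; end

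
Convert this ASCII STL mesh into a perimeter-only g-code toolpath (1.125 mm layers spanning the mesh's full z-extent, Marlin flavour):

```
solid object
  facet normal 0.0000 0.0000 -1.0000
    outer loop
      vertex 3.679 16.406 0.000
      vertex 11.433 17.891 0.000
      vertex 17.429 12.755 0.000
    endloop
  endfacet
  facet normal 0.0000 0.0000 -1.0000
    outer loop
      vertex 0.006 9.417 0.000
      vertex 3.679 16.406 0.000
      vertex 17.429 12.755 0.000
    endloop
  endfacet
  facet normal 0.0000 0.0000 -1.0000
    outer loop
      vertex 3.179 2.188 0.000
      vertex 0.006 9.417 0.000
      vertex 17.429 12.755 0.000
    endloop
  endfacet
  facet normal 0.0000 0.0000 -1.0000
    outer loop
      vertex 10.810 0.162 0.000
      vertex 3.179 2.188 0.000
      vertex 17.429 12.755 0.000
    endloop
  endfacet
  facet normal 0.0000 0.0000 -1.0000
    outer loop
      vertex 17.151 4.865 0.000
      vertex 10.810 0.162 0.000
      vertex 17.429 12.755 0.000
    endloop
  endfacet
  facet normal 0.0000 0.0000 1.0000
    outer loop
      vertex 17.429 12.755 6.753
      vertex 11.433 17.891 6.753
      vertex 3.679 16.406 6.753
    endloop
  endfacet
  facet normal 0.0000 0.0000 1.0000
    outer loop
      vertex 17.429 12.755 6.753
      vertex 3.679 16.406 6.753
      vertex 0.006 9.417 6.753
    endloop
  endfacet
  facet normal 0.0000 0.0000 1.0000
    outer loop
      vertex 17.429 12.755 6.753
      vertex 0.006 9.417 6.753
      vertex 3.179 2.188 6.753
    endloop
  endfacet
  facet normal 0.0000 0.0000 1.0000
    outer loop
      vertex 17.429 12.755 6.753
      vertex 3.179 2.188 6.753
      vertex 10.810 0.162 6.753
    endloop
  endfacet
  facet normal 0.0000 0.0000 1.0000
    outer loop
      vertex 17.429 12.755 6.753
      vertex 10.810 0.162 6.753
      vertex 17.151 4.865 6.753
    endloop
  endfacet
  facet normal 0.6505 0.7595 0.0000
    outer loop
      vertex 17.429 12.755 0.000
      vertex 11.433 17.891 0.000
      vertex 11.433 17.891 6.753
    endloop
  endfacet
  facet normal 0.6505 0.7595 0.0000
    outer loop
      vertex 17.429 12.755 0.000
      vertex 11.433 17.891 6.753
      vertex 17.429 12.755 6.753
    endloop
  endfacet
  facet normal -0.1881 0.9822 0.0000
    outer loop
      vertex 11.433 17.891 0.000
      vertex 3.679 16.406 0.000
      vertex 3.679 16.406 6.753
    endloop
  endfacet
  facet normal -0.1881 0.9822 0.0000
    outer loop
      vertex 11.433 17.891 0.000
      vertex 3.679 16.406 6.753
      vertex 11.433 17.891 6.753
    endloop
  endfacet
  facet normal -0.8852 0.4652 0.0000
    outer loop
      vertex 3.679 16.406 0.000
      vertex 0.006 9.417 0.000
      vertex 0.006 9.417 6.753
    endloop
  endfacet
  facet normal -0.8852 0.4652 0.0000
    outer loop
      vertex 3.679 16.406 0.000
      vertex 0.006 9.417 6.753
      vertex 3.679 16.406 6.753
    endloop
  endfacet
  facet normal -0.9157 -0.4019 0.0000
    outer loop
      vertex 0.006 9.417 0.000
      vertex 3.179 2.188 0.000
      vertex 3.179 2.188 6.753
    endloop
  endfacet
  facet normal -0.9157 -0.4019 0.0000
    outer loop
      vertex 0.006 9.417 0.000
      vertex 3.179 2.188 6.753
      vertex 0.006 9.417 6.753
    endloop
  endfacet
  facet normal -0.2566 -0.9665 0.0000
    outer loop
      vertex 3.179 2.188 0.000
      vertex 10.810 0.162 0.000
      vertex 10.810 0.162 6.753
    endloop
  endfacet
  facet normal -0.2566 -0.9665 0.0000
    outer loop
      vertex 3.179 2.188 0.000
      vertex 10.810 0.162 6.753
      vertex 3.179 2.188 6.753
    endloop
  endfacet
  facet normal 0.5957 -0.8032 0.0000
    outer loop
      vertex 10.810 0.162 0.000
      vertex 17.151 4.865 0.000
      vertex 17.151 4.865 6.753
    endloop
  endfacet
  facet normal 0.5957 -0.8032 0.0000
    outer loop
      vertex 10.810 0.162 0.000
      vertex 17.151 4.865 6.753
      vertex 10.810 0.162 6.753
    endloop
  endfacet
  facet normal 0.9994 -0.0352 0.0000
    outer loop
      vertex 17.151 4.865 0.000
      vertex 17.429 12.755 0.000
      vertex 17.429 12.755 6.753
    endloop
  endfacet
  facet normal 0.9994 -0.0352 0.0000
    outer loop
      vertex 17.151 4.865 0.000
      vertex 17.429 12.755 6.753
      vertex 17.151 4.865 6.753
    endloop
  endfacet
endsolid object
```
; perimeter-only toolpath
G21 ; units = mm
G90 ; absolute positioning
G28 ; home
; layer 1
G0 Z1.125
G0 X17.429 Y12.755
G1 X11.433 Y17.891
G1 X3.679 Y16.406
G1 X0.006 Y9.417
G1 X3.179 Y2.188
G1 X10.810 Y0.162
G1 X17.151 Y4.865
G1 X17.429 Y12.755
; layer 2
G0 Z2.251
G0 X17.429 Y12.755
G1 X11.433 Y17.891
G1 X3.679 Y16.406
G1 X0.006 Y9.417
G1 X3.179 Y2.188
G1 X10.810 Y0.162
G1 X17.151 Y4.865
G1 X17.429 Y12.755
; layer 3
G0 Z3.377
G0 X17.429 Y12.755
G1 X11.433 Y17.891
G1 X3.679 Y16.406
G1 X0.006 Y9.417
G1 X3.179 Y2.188
G1 X10.810 Y0.162
G1 X17.151 Y4.865
G1 X17.429 Y12.755
; layer 4
G0 Z4.502
G0 X17.429 Y12.755
G1 X11.433 Y17.891
G1 X3.679 Y16.406
G1 X0.006 Y9.417
G1 X3.179 Y2.188
G1 X10.810 Y0.162
G1 X17.151 Y4.865
G1 X17.429 Y12.755
; layer 5
G0 Z5.627
G0 X17.429 Y12.755
G1 X11.433 Y17.891
G1 X3.679 Y16.406
G1 X0.006 Y9.417
G1 X3.179 Y2.188
G1 X10.810 Y0.162
G1 X17.151 Y4.865
G1 X17.429 Y12.755
; layer 6
G0 Z6.753
G0 X17.429 Y12.755
G1 X11.433 Y17.891
G1 X3.679 Y16.406
G1 X0.006 Y9.417
G1 X3.179 Y2.188
G1 X10.810 Y0.162
G1 X17.151 Y4.865
G1 X17.429 Y12.755
M2 ; end

The solid is a regular 7-sided prism (a cylinder approximated with 7 flat sides), circumscribed radius ≈ 9.1 mm, height ≈ 6.75 mm. Slicing at Δz = 1.125 mm — 6 equal slices spanning the solid's height, so layer i sits at z = i·h/6 — gives 6 non-empty perimeters. Each is a 7-segment closed polygon; G0 lifts to the layer z and rapids to the start vertex, then G1 traces the edges.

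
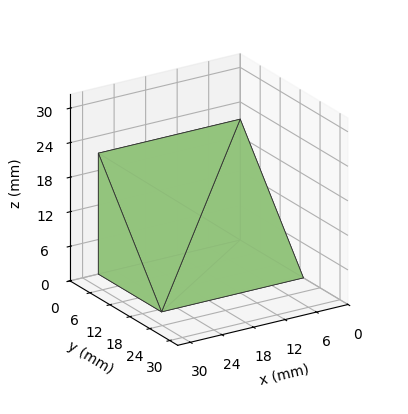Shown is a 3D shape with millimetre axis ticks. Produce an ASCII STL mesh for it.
Reading the render: the shape is a wedge (ramp): 27 × 19 mm base, rising to 21 mm along the y=0 edge and sloping linearly to z=0 at y=19 (dimensions read to the nearest mm from the axis ticks). For the STL, each face is triangulated and given an outward normal.

solid part
  facet normal 0.0000 0.0000 -1.0000
    outer loop
      vertex 27.0 19.0 0.0
      vertex 27.0 0.0 0.0
      vertex 0.0 0.0 0.0
    endloop
  endfacet
  facet normal 0.0000 0.0000 -1.0000
    outer loop
      vertex 0.0 19.0 0.0
      vertex 27.0 19.0 0.0
      vertex 0.0 0.0 0.0
    endloop
  endfacet
  facet normal 0.0000 -1.0000 0.0000
    outer loop
      vertex 0.0 0.0 0.0
      vertex 27.0 0.0 0.0
      vertex 27.0 0.0 21.0
    endloop
  endfacet
  facet normal 0.0000 -1.0000 0.0000
    outer loop
      vertex 0.0 0.0 0.0
      vertex 27.0 0.0 21.0
      vertex 0.0 0.0 21.0
    endloop
  endfacet
  facet normal 0.0000 0.7415 0.6709
    outer loop
      vertex 0.0 0.0 21.0
      vertex 27.0 0.0 21.0
      vertex 27.0 19.0 0.0
    endloop
  endfacet
  facet normal 0.0000 0.7415 0.6709
    outer loop
      vertex 0.0 0.0 21.0
      vertex 27.0 19.0 0.0
      vertex 0.0 19.0 0.0
    endloop
  endfacet
  facet normal -1.0000 0.0000 0.0000
    outer loop
      vertex 0.0 0.0 21.0
      vertex 0.0 19.0 0.0
      vertex 0.0 0.0 0.0
    endloop
  endfacet
  facet normal 1.0000 0.0000 0.0000
    outer loop
      vertex 27.0 0.0 0.0
      vertex 27.0 19.0 0.0
      vertex 27.0 0.0 21.0
    endloop
  endfacet
endsolid part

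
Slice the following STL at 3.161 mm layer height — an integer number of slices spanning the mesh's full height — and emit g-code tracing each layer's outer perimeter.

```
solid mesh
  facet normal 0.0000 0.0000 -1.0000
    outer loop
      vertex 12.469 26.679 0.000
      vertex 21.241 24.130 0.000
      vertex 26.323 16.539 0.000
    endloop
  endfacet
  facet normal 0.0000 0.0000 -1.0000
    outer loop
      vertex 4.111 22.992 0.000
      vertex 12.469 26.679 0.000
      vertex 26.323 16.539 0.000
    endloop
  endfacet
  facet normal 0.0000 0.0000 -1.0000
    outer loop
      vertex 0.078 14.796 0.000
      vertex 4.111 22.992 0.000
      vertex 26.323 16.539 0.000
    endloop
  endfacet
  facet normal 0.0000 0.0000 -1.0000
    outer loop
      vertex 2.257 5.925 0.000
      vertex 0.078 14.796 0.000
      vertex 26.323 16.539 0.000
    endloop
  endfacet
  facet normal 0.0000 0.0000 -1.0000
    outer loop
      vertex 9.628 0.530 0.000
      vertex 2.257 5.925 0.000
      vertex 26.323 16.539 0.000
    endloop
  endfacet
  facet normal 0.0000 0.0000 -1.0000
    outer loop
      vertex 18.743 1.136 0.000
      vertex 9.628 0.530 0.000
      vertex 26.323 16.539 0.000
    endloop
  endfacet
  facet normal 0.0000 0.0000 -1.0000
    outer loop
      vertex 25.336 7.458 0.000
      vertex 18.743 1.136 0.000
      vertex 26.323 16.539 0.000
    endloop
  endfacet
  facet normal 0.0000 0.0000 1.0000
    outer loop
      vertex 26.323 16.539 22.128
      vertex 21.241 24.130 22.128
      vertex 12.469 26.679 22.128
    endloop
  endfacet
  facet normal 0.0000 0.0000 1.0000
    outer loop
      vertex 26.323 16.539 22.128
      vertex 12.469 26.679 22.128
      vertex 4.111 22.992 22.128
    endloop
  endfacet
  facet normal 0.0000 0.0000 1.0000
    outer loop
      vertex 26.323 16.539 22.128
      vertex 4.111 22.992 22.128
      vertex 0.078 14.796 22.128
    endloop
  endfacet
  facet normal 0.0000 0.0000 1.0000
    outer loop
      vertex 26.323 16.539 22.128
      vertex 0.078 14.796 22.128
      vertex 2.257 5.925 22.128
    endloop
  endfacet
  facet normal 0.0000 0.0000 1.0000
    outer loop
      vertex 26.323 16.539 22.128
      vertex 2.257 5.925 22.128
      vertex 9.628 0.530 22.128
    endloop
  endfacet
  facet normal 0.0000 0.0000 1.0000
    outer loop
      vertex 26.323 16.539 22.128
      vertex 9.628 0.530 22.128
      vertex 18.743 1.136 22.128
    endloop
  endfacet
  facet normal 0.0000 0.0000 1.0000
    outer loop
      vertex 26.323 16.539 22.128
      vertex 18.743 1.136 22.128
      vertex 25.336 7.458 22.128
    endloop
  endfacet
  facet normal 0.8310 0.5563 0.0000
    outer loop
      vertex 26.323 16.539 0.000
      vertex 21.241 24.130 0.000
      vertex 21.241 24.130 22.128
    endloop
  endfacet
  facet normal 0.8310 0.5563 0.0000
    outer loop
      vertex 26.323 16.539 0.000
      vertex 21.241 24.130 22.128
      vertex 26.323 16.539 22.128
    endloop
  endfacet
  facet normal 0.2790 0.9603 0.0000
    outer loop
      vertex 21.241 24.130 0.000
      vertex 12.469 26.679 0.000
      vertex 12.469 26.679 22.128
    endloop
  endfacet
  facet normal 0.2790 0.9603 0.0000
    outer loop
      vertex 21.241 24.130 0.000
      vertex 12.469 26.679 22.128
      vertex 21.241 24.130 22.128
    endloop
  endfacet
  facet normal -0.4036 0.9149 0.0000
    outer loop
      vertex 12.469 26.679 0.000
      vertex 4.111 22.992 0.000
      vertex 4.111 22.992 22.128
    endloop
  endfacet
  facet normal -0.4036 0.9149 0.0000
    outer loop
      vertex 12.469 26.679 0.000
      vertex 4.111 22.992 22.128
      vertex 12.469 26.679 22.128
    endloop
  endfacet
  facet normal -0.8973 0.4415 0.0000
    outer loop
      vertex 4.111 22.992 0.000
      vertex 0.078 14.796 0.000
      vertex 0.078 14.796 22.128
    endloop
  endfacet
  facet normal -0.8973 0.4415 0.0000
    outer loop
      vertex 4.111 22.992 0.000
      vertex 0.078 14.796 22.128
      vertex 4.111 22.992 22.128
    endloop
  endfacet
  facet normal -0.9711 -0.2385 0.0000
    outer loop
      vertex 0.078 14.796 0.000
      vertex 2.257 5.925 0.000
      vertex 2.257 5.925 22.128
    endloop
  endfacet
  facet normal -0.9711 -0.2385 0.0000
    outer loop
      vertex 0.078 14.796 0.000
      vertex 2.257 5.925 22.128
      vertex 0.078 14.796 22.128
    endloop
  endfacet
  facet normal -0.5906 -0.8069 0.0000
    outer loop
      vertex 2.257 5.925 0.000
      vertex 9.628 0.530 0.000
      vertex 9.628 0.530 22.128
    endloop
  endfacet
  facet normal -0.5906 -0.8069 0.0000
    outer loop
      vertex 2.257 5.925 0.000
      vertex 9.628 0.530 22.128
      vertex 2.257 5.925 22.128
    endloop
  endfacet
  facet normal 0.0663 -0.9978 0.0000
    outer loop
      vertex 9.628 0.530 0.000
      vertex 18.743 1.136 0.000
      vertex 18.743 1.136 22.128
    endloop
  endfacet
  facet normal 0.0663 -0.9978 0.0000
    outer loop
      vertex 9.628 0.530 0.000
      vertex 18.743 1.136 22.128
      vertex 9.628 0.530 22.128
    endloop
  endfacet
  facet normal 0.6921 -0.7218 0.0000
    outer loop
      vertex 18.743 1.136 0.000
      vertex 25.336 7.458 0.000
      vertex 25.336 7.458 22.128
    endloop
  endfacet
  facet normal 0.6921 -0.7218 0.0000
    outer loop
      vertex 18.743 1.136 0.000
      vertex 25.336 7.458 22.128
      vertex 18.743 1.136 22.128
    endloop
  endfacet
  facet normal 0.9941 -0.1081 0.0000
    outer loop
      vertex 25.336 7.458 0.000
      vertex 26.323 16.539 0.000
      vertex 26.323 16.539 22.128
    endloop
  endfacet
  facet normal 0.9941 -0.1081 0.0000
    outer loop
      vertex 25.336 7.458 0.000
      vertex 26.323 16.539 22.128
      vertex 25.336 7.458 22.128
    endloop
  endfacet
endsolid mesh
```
; perimeter-only toolpath
G21 ; units = mm
G90 ; absolute positioning
G28 ; home
; layer 1
G0 Z3.161
G0 X26.323 Y16.539
G1 X21.241 Y24.130
G1 X12.469 Y26.679
G1 X4.111 Y22.992
G1 X0.078 Y14.796
G1 X2.257 Y5.925
G1 X9.628 Y0.530
G1 X18.743 Y1.136
G1 X25.336 Y7.458
G1 X26.323 Y16.539
; layer 2
G0 Z6.322
G0 X26.323 Y16.539
G1 X21.241 Y24.130
G1 X12.469 Y26.679
G1 X4.111 Y22.992
G1 X0.078 Y14.796
G1 X2.257 Y5.925
G1 X9.628 Y0.530
G1 X18.743 Y1.136
G1 X25.336 Y7.458
G1 X26.323 Y16.539
; layer 3
G0 Z9.483
G0 X26.323 Y16.539
G1 X21.241 Y24.130
G1 X12.469 Y26.679
G1 X4.111 Y22.992
G1 X0.078 Y14.796
G1 X2.257 Y5.925
G1 X9.628 Y0.530
G1 X18.743 Y1.136
G1 X25.336 Y7.458
G1 X26.323 Y16.539
; layer 4
G0 Z12.645
G0 X26.323 Y16.539
G1 X21.241 Y24.130
G1 X12.469 Y26.679
G1 X4.111 Y22.992
G1 X0.078 Y14.796
G1 X2.257 Y5.925
G1 X9.628 Y0.530
G1 X18.743 Y1.136
G1 X25.336 Y7.458
G1 X26.323 Y16.539
; layer 5
G0 Z15.806
G0 X26.323 Y16.539
G1 X21.241 Y24.130
G1 X12.469 Y26.679
G1 X4.111 Y22.992
G1 X0.078 Y14.796
G1 X2.257 Y5.925
G1 X9.628 Y0.530
G1 X18.743 Y1.136
G1 X25.336 Y7.458
G1 X26.323 Y16.539
; layer 6
G0 Z18.967
G0 X26.323 Y16.539
G1 X21.241 Y24.130
G1 X12.469 Y26.679
G1 X4.111 Y22.992
G1 X0.078 Y14.796
G1 X2.257 Y5.925
G1 X9.628 Y0.530
G1 X18.743 Y1.136
G1 X25.336 Y7.458
G1 X26.323 Y16.539
; layer 7
G0 Z22.128
G0 X26.323 Y16.539
G1 X21.241 Y24.130
G1 X12.469 Y26.679
G1 X4.111 Y22.992
G1 X0.078 Y14.796
G1 X2.257 Y5.925
G1 X9.628 Y0.530
G1 X18.743 Y1.136
G1 X25.336 Y7.458
G1 X26.323 Y16.539
M2 ; end

The solid is a regular 9-sided prism (a cylinder approximated with 9 flat sides), circumscribed radius ≈ 13.4 mm, height ≈ 22.1 mm. Slicing at Δz = 3.161 mm — 7 equal slices spanning the solid's height, so layer i sits at z = i·h/7 — gives 7 non-empty perimeters. Each is a 9-segment closed polygon; G0 lifts to the layer z and rapids to the start vertex, then G1 traces the edges.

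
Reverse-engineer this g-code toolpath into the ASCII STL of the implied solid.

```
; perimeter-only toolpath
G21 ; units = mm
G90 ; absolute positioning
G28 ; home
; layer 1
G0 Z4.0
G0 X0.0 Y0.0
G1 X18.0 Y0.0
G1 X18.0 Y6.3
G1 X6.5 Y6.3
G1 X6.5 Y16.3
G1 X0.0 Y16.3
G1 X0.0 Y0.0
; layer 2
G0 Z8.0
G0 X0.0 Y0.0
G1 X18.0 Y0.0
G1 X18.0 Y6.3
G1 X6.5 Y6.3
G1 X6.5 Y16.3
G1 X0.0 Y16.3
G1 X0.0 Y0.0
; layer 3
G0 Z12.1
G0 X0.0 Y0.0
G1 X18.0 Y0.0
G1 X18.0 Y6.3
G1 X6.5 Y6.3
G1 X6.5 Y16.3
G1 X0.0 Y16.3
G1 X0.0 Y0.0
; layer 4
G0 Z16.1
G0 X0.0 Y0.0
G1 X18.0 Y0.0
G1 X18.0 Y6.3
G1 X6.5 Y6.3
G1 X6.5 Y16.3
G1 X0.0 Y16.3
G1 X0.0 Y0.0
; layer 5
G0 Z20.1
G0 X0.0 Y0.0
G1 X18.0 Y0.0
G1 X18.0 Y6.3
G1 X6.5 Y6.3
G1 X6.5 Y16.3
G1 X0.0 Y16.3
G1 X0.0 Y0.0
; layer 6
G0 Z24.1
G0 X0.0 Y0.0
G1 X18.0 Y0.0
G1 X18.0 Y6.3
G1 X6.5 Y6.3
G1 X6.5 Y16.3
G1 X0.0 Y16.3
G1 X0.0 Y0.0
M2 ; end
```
solid part
  facet normal 0.0000 0.0000 -1.0000
    outer loop
      vertex 18.0 6.3 0.0
      vertex 18.0 0.0 0.0
      vertex 0.0 0.0 0.0
    endloop
  endfacet
  facet normal 0.0000 0.0000 -1.0000
    outer loop
      vertex 6.5 6.3 0.0
      vertex 18.0 6.3 0.0
      vertex 0.0 0.0 0.0
    endloop
  endfacet
  facet normal 0.0000 0.0000 -1.0000
    outer loop
      vertex 6.5 16.3 0.0
      vertex 6.5 6.3 0.0
      vertex 0.0 0.0 0.0
    endloop
  endfacet
  facet normal 0.0000 0.0000 -1.0000
    outer loop
      vertex 0.0 16.3 0.0
      vertex 6.5 16.3 0.0
      vertex 0.0 0.0 0.0
    endloop
  endfacet
  facet normal 0.0000 0.0000 1.0000
    outer loop
      vertex 0.0 0.0 24.1
      vertex 18.0 0.0 24.1
      vertex 18.0 6.3 24.1
    endloop
  endfacet
  facet normal 0.0000 0.0000 1.0000
    outer loop
      vertex 0.0 0.0 24.1
      vertex 18.0 6.3 24.1
      vertex 6.5 6.3 24.1
    endloop
  endfacet
  facet normal 0.0000 0.0000 1.0000
    outer loop
      vertex 0.0 0.0 24.1
      vertex 6.5 6.3 24.1
      vertex 6.5 16.3 24.1
    endloop
  endfacet
  facet normal 0.0000 0.0000 1.0000
    outer loop
      vertex 0.0 0.0 24.1
      vertex 6.5 16.3 24.1
      vertex 0.0 16.3 24.1
    endloop
  endfacet
  facet normal 0.0000 -1.0000 0.0000
    outer loop
      vertex 0.0 0.0 0.0
      vertex 18.0 0.0 0.0
      vertex 18.0 0.0 24.1
    endloop
  endfacet
  facet normal 0.0000 -1.0000 0.0000
    outer loop
      vertex 0.0 0.0 0.0
      vertex 18.0 0.0 24.1
      vertex 0.0 0.0 24.1
    endloop
  endfacet
  facet normal 1.0000 0.0000 0.0000
    outer loop
      vertex 18.0 0.0 0.0
      vertex 18.0 6.3 0.0
      vertex 18.0 6.3 24.1
    endloop
  endfacet
  facet normal 1.0000 0.0000 0.0000
    outer loop
      vertex 18.0 0.0 0.0
      vertex 18.0 6.3 24.1
      vertex 18.0 0.0 24.1
    endloop
  endfacet
  facet normal 0.0000 1.0000 0.0000
    outer loop
      vertex 18.0 6.3 0.0
      vertex 6.5 6.3 0.0
      vertex 6.5 6.3 24.1
    endloop
  endfacet
  facet normal 0.0000 1.0000 0.0000
    outer loop
      vertex 18.0 6.3 0.0
      vertex 6.5 6.3 24.1
      vertex 18.0 6.3 24.1
    endloop
  endfacet
  facet normal 1.0000 0.0000 0.0000
    outer loop
      vertex 6.5 6.3 0.0
      vertex 6.5 16.3 0.0
      vertex 6.5 16.3 24.1
    endloop
  endfacet
  facet normal 1.0000 0.0000 0.0000
    outer loop
      vertex 6.5 6.3 0.0
      vertex 6.5 16.3 24.1
      vertex 6.5 6.3 24.1
    endloop
  endfacet
  facet normal 0.0000 1.0000 0.0000
    outer loop
      vertex 6.5 16.3 0.0
      vertex 0.0 16.3 0.0
      vertex 0.0 16.3 24.1
    endloop
  endfacet
  facet normal 0.0000 1.0000 0.0000
    outer loop
      vertex 6.5 16.3 0.0
      vertex 0.0 16.3 24.1
      vertex 6.5 16.3 24.1
    endloop
  endfacet
  facet normal -1.0000 0.0000 0.0000
    outer loop
      vertex 0.0 16.3 0.0
      vertex 0.0 0.0 0.0
      vertex 0.0 0.0 24.1
    endloop
  endfacet
  facet normal -1.0000 0.0000 0.0000
    outer loop
      vertex 0.0 16.3 0.0
      vertex 0.0 0.0 24.1
      vertex 0.0 16.3 24.1
    endloop
  endfacet
endsolid part

The G0 Z moves step by Δz≈4.0 mm. Every layer's G1 loop is the same polygon, so the solid is a straight extrusion of it from z=0 to z≈24.1. Closing with flat bottom and top caps and triangulating gives 20 facets — an L-shaped prism: outer 18 × 16.3 mm, arm thicknesses ≈ 6.3 mm (horizontal) and 6.5 mm (vertical), extruded 24.1 mm in z.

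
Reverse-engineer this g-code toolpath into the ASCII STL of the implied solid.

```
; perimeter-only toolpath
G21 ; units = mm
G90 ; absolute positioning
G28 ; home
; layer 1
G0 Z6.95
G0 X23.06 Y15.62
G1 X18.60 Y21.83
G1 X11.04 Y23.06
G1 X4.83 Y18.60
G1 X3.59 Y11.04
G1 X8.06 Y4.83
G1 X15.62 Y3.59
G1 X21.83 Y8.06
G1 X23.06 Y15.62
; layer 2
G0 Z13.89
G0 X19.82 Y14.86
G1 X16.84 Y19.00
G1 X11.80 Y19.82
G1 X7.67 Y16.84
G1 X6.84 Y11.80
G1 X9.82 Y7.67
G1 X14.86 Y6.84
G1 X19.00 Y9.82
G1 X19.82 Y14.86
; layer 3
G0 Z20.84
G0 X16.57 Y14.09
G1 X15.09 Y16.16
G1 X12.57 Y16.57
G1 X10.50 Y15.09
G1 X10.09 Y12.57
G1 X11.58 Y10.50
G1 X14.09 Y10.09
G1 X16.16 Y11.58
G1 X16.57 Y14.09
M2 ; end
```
solid part
  facet normal 0.0000 0.0000 -1.0000
    outer loop
      vertex 10.28 26.31 0.00
      vertex 20.35 24.66 0.00
      vertex 26.31 16.38 0.00
    endloop
  endfacet
  facet normal 0.0000 0.0000 -1.0000
    outer loop
      vertex 2.00 20.35 0.00
      vertex 10.28 26.31 0.00
      vertex 26.31 16.38 0.00
    endloop
  endfacet
  facet normal 0.0000 0.0000 -1.0000
    outer loop
      vertex 0.35 10.28 0.00
      vertex 2.00 20.35 0.00
      vertex 26.31 16.38 0.00
    endloop
  endfacet
  facet normal 0.0000 0.0000 -1.0000
    outer loop
      vertex 6.31 2.00 0.00
      vertex 0.35 10.28 0.00
      vertex 26.31 16.38 0.00
    endloop
  endfacet
  facet normal 0.0000 0.0000 -1.0000
    outer loop
      vertex 16.38 0.35 0.00
      vertex 6.31 2.00 0.00
      vertex 26.31 16.38 0.00
    endloop
  endfacet
  facet normal 0.0000 0.0000 -1.0000
    outer loop
      vertex 24.66 6.31 0.00
      vertex 16.38 0.35 0.00
      vertex 26.31 16.38 0.00
    endloop
  endfacet
  facet normal 0.7420 0.5341 0.4052
    outer loop
      vertex 26.31 16.38 0.00
      vertex 20.35 24.66 0.00
      vertex 13.33 13.33 27.79
    endloop
  endfacet
  facet normal 0.1478 0.9022 0.4052
    outer loop
      vertex 20.35 24.66 0.00
      vertex 10.28 26.31 0.00
      vertex 13.33 13.33 27.79
    endloop
  endfacet
  facet normal -0.5341 0.7420 0.4052
    outer loop
      vertex 10.28 26.31 0.00
      vertex 2.00 20.35 0.00
      vertex 13.33 13.33 27.79
    endloop
  endfacet
  facet normal -0.9022 0.1478 0.4052
    outer loop
      vertex 2.00 20.35 0.00
      vertex 0.35 10.28 0.00
      vertex 13.33 13.33 27.79
    endloop
  endfacet
  facet normal -0.7420 -0.5341 0.4052
    outer loop
      vertex 0.35 10.28 0.00
      vertex 6.31 2.00 0.00
      vertex 13.33 13.33 27.79
    endloop
  endfacet
  facet normal -0.1478 -0.9022 0.4052
    outer loop
      vertex 6.31 2.00 0.00
      vertex 16.38 0.35 0.00
      vertex 13.33 13.33 27.79
    endloop
  endfacet
  facet normal 0.5341 -0.7420 0.4052
    outer loop
      vertex 16.38 0.35 0.00
      vertex 24.66 6.31 0.00
      vertex 13.33 13.33 27.79
    endloop
  endfacet
  facet normal 0.9022 -0.1478 0.4052
    outer loop
      vertex 24.66 6.31 0.00
      vertex 26.31 16.38 0.00
      vertex 13.33 13.33 27.79
    endloop
  endfacet
endsolid part

The G0 Z moves step by Δz≈6.95 mm. The G1 loops shrink linearly with z, so the solid tapers from its base footprint up to z≈27.8. Closing with a flat bottom cap and the tapered top and triangulating gives 14 facets — a regular 8-sided pyramid, base circumscribed radius ≈ 13.3 mm, apex at z ≈ 27.8 mm.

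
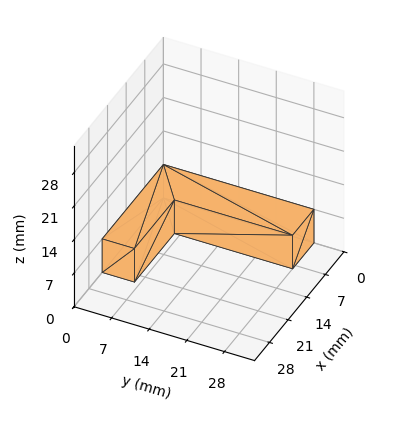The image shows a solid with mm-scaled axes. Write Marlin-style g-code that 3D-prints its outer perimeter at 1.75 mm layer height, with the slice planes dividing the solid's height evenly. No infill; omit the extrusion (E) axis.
Reading the render: the shape is an L-shaped prism: outer 23 × 28 mm, arm thicknesses ≈ 6 mm (horizontal) and 8 mm (vertical), extruded 7 mm in z (dimensions read to the nearest mm from the axis ticks). For the g-code, the solid's height is divided into equal slices at the stated Δz and each level perimeter traced with G1 moves after a G0 lift.

; perimeter-only toolpath
G21 ; units = mm
G90 ; absolute positioning
G28 ; home
; layer 1
G0 Z1.75
G0 X0.00 Y0.00
G1 X23.00 Y0.00
G1 X23.00 Y6.00
G1 X8.00 Y6.00
G1 X8.00 Y28.00
G1 X0.00 Y28.00
G1 X0.00 Y0.00
; layer 2
G0 Z3.50
G0 X0.00 Y0.00
G1 X23.00 Y0.00
G1 X23.00 Y6.00
G1 X8.00 Y6.00
G1 X8.00 Y28.00
G1 X0.00 Y28.00
G1 X0.00 Y0.00
; layer 3
G0 Z5.25
G0 X0.00 Y0.00
G1 X23.00 Y0.00
G1 X23.00 Y6.00
G1 X8.00 Y6.00
G1 X8.00 Y28.00
G1 X0.00 Y28.00
G1 X0.00 Y0.00
; layer 4
G0 Z7.00
G0 X0.00 Y0.00
G1 X23.00 Y0.00
G1 X23.00 Y6.00
G1 X8.00 Y6.00
G1 X8.00 Y28.00
G1 X0.00 Y28.00
G1 X0.00 Y0.00
M2 ; end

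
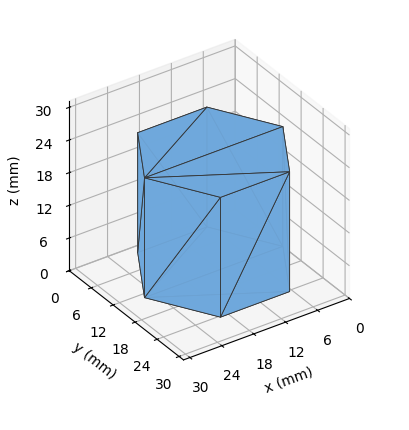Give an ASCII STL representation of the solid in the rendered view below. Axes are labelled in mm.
Reading the render: the shape is a regular 6-sided prism (a cylinder approximated with 6 flat sides), circumscribed radius ≈ 13 mm, height ≈ 22 mm (dimensions read to the nearest mm from the axis ticks). For the STL, each face is triangulated and given an outward normal.

solid part
  facet normal 0.0000 0.0000 -1.0000
    outer loop
      vertex 6.5 24.3 0.0
      vertex 19.5 24.3 0.0
      vertex 26.0 13.0 0.0
    endloop
  endfacet
  facet normal 0.0000 0.0000 -1.0000
    outer loop
      vertex 0.0 13.0 0.0
      vertex 6.5 24.3 0.0
      vertex 26.0 13.0 0.0
    endloop
  endfacet
  facet normal 0.0000 0.0000 -1.0000
    outer loop
      vertex 6.5 1.7 0.0
      vertex 0.0 13.0 0.0
      vertex 26.0 13.0 0.0
    endloop
  endfacet
  facet normal 0.0000 0.0000 -1.0000
    outer loop
      vertex 19.5 1.7 0.0
      vertex 6.5 1.7 0.0
      vertex 26.0 13.0 0.0
    endloop
  endfacet
  facet normal 0.0000 0.0000 1.0000
    outer loop
      vertex 26.0 13.0 22.0
      vertex 19.5 24.3 22.0
      vertex 6.5 24.3 22.0
    endloop
  endfacet
  facet normal 0.0000 0.0000 1.0000
    outer loop
      vertex 26.0 13.0 22.0
      vertex 6.5 24.3 22.0
      vertex 0.0 13.0 22.0
    endloop
  endfacet
  facet normal 0.0000 0.0000 1.0000
    outer loop
      vertex 26.0 13.0 22.0
      vertex 0.0 13.0 22.0
      vertex 6.5 1.7 22.0
    endloop
  endfacet
  facet normal 0.0000 0.0000 1.0000
    outer loop
      vertex 26.0 13.0 22.0
      vertex 6.5 1.7 22.0
      vertex 19.5 1.7 22.0
    endloop
  endfacet
  facet normal 0.8668 0.4986 0.0000
    outer loop
      vertex 26.0 13.0 0.0
      vertex 19.5 24.3 0.0
      vertex 19.5 24.3 22.0
    endloop
  endfacet
  facet normal 0.8668 0.4986 0.0000
    outer loop
      vertex 26.0 13.0 0.0
      vertex 19.5 24.3 22.0
      vertex 26.0 13.0 22.0
    endloop
  endfacet
  facet normal 0.0000 1.0000 0.0000
    outer loop
      vertex 19.5 24.3 0.0
      vertex 6.5 24.3 0.0
      vertex 6.5 24.3 22.0
    endloop
  endfacet
  facet normal 0.0000 1.0000 0.0000
    outer loop
      vertex 19.5 24.3 0.0
      vertex 6.5 24.3 22.0
      vertex 19.5 24.3 22.0
    endloop
  endfacet
  facet normal -0.8668 0.4986 0.0000
    outer loop
      vertex 6.5 24.3 0.0
      vertex 0.0 13.0 0.0
      vertex 0.0 13.0 22.0
    endloop
  endfacet
  facet normal -0.8668 0.4986 0.0000
    outer loop
      vertex 6.5 24.3 0.0
      vertex 0.0 13.0 22.0
      vertex 6.5 24.3 22.0
    endloop
  endfacet
  facet normal -0.8668 -0.4986 0.0000
    outer loop
      vertex 0.0 13.0 0.0
      vertex 6.5 1.7 0.0
      vertex 6.5 1.7 22.0
    endloop
  endfacet
  facet normal -0.8668 -0.4986 0.0000
    outer loop
      vertex 0.0 13.0 0.0
      vertex 6.5 1.7 22.0
      vertex 0.0 13.0 22.0
    endloop
  endfacet
  facet normal 0.0000 -1.0000 0.0000
    outer loop
      vertex 6.5 1.7 0.0
      vertex 19.5 1.7 0.0
      vertex 19.5 1.7 22.0
    endloop
  endfacet
  facet normal 0.0000 -1.0000 0.0000
    outer loop
      vertex 6.5 1.7 0.0
      vertex 19.5 1.7 22.0
      vertex 6.5 1.7 22.0
    endloop
  endfacet
  facet normal 0.8668 -0.4986 0.0000
    outer loop
      vertex 19.5 1.7 0.0
      vertex 26.0 13.0 0.0
      vertex 26.0 13.0 22.0
    endloop
  endfacet
  facet normal 0.8668 -0.4986 0.0000
    outer loop
      vertex 19.5 1.7 0.0
      vertex 26.0 13.0 22.0
      vertex 19.5 1.7 22.0
    endloop
  endfacet
endsolid part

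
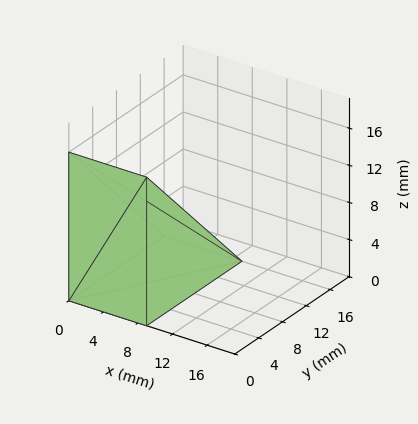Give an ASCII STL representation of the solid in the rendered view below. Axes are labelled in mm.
Reading the render: the shape is a wedge (ramp): 9 × 16 mm base, rising to 16 mm along the y=0 edge and sloping linearly to z=0 at y=16 (dimensions read to the nearest mm from the axis ticks). For the STL, each face is triangulated and given an outward normal.

solid part
  facet normal 0.0000 0.0000 -1.0000
    outer loop
      vertex 9.000 16.000 0.000
      vertex 9.000 0.000 0.000
      vertex 0.000 0.000 0.000
    endloop
  endfacet
  facet normal 0.0000 0.0000 -1.0000
    outer loop
      vertex 0.000 16.000 0.000
      vertex 9.000 16.000 0.000
      vertex 0.000 0.000 0.000
    endloop
  endfacet
  facet normal 0.0000 -1.0000 0.0000
    outer loop
      vertex 0.000 0.000 0.000
      vertex 9.000 0.000 0.000
      vertex 9.000 0.000 16.000
    endloop
  endfacet
  facet normal 0.0000 -1.0000 0.0000
    outer loop
      vertex 0.000 0.000 0.000
      vertex 9.000 0.000 16.000
      vertex 0.000 0.000 16.000
    endloop
  endfacet
  facet normal 0.0000 0.7071 0.7071
    outer loop
      vertex 0.000 0.000 16.000
      vertex 9.000 0.000 16.000
      vertex 9.000 16.000 0.000
    endloop
  endfacet
  facet normal 0.0000 0.7071 0.7071
    outer loop
      vertex 0.000 0.000 16.000
      vertex 9.000 16.000 0.000
      vertex 0.000 16.000 0.000
    endloop
  endfacet
  facet normal -1.0000 0.0000 0.0000
    outer loop
      vertex 0.000 0.000 16.000
      vertex 0.000 16.000 0.000
      vertex 0.000 0.000 0.000
    endloop
  endfacet
  facet normal 1.0000 0.0000 0.0000
    outer loop
      vertex 9.000 0.000 0.000
      vertex 9.000 16.000 0.000
      vertex 9.000 0.000 16.000
    endloop
  endfacet
endsolid part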